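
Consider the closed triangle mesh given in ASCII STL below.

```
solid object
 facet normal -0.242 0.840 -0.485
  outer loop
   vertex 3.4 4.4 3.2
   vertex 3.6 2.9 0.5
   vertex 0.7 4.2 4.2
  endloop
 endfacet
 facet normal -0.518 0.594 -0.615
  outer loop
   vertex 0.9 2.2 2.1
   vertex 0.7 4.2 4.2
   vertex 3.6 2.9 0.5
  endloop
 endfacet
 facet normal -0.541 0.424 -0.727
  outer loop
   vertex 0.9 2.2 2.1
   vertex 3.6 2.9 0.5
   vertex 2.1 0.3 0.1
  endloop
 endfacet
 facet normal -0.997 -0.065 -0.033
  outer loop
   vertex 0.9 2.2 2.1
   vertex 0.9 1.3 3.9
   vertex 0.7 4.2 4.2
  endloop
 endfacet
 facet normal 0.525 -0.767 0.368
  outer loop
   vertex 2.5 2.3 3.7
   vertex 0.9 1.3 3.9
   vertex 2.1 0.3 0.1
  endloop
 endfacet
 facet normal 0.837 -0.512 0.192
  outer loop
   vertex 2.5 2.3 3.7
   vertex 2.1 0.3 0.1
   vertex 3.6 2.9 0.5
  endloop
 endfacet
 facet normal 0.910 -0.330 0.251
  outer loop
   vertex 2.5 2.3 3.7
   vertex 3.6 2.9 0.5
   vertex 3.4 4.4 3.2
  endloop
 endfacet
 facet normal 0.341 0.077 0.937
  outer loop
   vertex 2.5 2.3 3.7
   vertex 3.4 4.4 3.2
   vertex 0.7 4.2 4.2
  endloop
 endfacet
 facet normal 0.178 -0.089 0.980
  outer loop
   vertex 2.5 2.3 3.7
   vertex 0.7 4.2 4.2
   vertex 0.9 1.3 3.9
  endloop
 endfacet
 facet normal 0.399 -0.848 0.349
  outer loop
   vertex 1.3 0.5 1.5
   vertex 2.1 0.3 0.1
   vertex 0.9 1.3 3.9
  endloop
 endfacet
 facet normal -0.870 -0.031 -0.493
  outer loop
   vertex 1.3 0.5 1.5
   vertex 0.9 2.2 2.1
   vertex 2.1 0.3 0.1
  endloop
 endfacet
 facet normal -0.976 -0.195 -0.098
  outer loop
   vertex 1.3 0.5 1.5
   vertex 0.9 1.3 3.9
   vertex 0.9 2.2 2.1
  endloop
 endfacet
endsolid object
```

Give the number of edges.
18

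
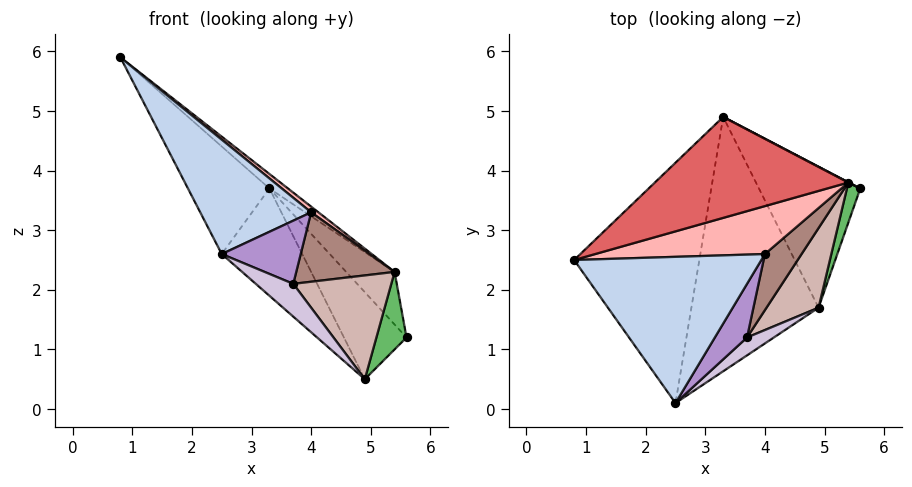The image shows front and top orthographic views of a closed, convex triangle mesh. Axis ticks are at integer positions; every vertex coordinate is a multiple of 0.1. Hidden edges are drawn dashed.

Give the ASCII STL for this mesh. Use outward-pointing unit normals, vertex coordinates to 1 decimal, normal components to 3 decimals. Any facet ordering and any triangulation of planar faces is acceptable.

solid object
 facet normal -0.767 0.262 -0.586
  outer loop
   vertex 3.3 4.9 3.7
   vertex 2.5 0.1 2.6
   vertex 0.8 2.5 5.9
  endloop
 endfacet
 facet normal 0.550 -0.514 0.658
  outer loop
   vertex 4.0 2.6 3.3
   vertex 0.8 2.5 5.9
   vertex 2.5 0.1 2.6
  endloop
 endfacet
 facet normal -0.545 0.440 -0.713
  outer loop
   vertex 4.9 1.7 0.5
   vertex 3.3 4.9 3.7
   vertex 5.6 3.7 1.2
  endloop
 endfacet
 facet normal -0.729 0.266 -0.631
  outer loop
   vertex 4.9 1.7 0.5
   vertex 2.5 0.1 2.6
   vertex 3.3 4.9 3.7
  endloop
 endfacet
 facet normal 0.901 -0.385 0.199
  outer loop
   vertex 5.4 3.8 2.3
   vertex 4.9 1.7 0.5
   vertex 5.6 3.7 1.2
  endloop
 endfacet
 facet normal 0.466 0.885 0.004
  outer loop
   vertex 5.4 3.8 2.3
   vertex 5.6 3.7 1.2
   vertex 3.3 4.9 3.7
  endloop
 endfacet
 facet normal 0.592 0.115 0.798
  outer loop
   vertex 5.4 3.8 2.3
   vertex 3.3 4.9 3.7
   vertex 0.8 2.5 5.9
  endloop
 endfacet
 facet normal 0.630 -0.092 0.771
  outer loop
   vertex 5.4 3.8 2.3
   vertex 0.8 2.5 5.9
   vertex 4.0 2.6 3.3
  endloop
 endfacet
 facet normal 0.696 -0.548 0.465
  outer loop
   vertex 3.7 1.2 2.1
   vertex 4.0 2.6 3.3
   vertex 2.5 0.1 2.6
  endloop
 endfacet
 facet normal 0.709 -0.619 0.338
  outer loop
   vertex 3.7 1.2 2.1
   vertex 2.5 0.1 2.6
   vertex 4.9 1.7 0.5
  endloop
 endfacet
 facet normal 0.745 -0.519 0.420
  outer loop
   vertex 3.7 1.2 2.1
   vertex 5.4 3.8 2.3
   vertex 4.0 2.6 3.3
  endloop
 endfacet
 facet normal 0.752 -0.523 0.401
  outer loop
   vertex 3.7 1.2 2.1
   vertex 4.9 1.7 0.5
   vertex 5.4 3.8 2.3
  endloop
 endfacet
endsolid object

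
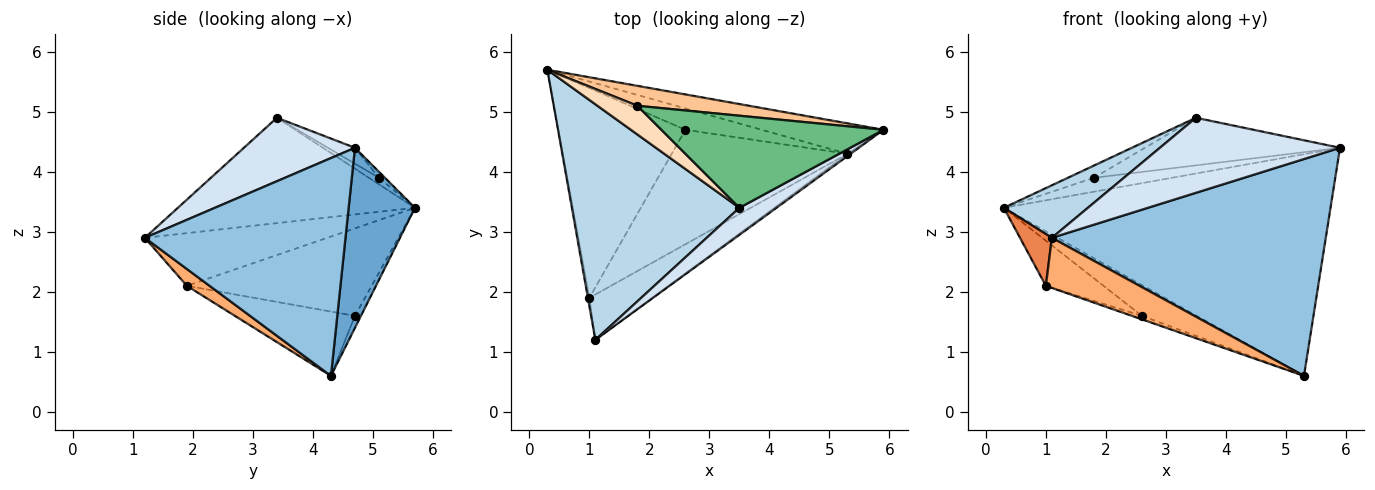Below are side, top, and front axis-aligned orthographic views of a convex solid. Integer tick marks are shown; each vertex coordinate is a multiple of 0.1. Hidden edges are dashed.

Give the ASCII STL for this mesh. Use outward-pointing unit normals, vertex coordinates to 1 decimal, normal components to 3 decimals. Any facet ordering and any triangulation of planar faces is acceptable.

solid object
 facet normal 0.197 0.971 -0.133
  outer loop
   vertex 5.3 4.3 0.6
   vertex 0.3 5.7 3.4
   vertex 5.9 4.7 4.4
  endloop
 endfacet
 facet normal 0.591 -0.807 -0.008
  outer loop
   vertex 5.3 4.3 0.6
   vertex 5.9 4.7 4.4
   vertex 1.1 1.2 2.9
  endloop
 endfacet
 facet normal -0.523 -0.185 0.832
  outer loop
   vertex 3.5 3.4 4.9
   vertex 0.3 5.7 3.4
   vertex 1.1 1.2 2.9
  endloop
 endfacet
 facet normal 0.502 -0.814 0.293
  outer loop
   vertex 3.5 3.4 4.9
   vertex 1.1 1.2 2.9
   vertex 5.9 4.7 4.4
  endloop
 endfacet
 facet normal -0.985 -0.172 -0.027
  outer loop
   vertex 1.0 1.9 2.1
   vertex 1.1 1.2 2.9
   vertex 0.3 5.7 3.4
  endloop
 endfacet
 facet normal 0.177 -0.730 -0.661
  outer loop
   vertex 1.0 1.9 2.1
   vertex 5.3 4.3 0.6
   vertex 1.1 1.2 2.9
  endloop
 endfacet
 facet normal -0.044 0.572 0.819
  outer loop
   vertex 1.8 5.1 3.9
   vertex 5.9 4.7 4.4
   vertex 0.3 5.7 3.4
  endloop
 endfacet
 facet normal -0.149 0.387 0.910
  outer loop
   vertex 1.8 5.1 3.9
   vertex 0.3 5.7 3.4
   vertex 3.5 3.4 4.9
  endloop
 endfacet
 facet normal -0.063 0.458 0.887
  outer loop
   vertex 1.8 5.1 3.9
   vertex 3.5 3.4 4.9
   vertex 5.9 4.7 4.4
  endloop
 endfacet
 facet normal -0.089 0.818 -0.569
  outer loop
   vertex 2.6 4.7 1.6
   vertex 0.3 5.7 3.4
   vertex 5.3 4.3 0.6
  endloop
 endfacet
 facet normal -0.559 0.174 -0.811
  outer loop
   vertex 2.6 4.7 1.6
   vertex 1.0 1.9 2.1
   vertex 0.3 5.7 3.4
  endloop
 endfacet
 facet normal -0.343 0.029 -0.939
  outer loop
   vertex 2.6 4.7 1.6
   vertex 5.3 4.3 0.6
   vertex 1.0 1.9 2.1
  endloop
 endfacet
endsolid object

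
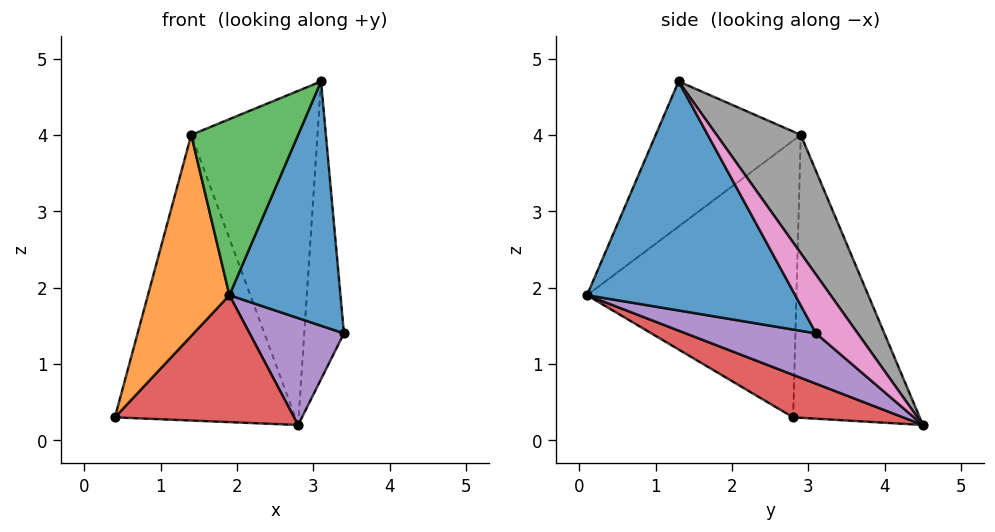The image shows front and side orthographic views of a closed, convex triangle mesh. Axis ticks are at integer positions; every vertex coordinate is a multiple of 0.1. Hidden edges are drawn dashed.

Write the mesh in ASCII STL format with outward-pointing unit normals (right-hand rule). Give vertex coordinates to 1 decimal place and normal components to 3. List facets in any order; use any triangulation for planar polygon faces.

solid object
 facet normal 0.869 -0.463 -0.174
  outer loop
   vertex 3.1 1.3 4.7
   vertex 1.9 0.1 1.9
   vertex 3.4 3.1 1.4
  endloop
 endfacet
 facet normal -0.902 -0.351 0.253
  outer loop
   vertex 1.4 2.9 4.0
   vertex 0.4 2.8 0.3
   vertex 1.9 0.1 1.9
  endloop
 endfacet
 facet normal -0.691 -0.509 0.514
  outer loop
   vertex 1.4 2.9 4.0
   vertex 1.9 0.1 1.9
   vertex 3.1 1.3 4.7
  endloop
 endfacet
 facet normal 0.241 -0.392 -0.888
  outer loop
   vertex 2.8 4.5 0.2
   vertex 1.9 0.1 1.9
   vertex 0.4 2.8 0.3
  endloop
 endfacet
 facet normal 0.548 -0.397 -0.737
  outer loop
   vertex 2.8 4.5 0.2
   vertex 3.4 3.1 1.4
   vertex 1.9 0.1 1.9
  endloop
 endfacet
 facet normal -0.569 0.811 0.132
  outer loop
   vertex 2.8 4.5 0.2
   vertex 0.4 2.8 0.3
   vertex 1.4 2.9 4.0
  endloop
 endfacet
 facet normal 0.663 0.630 0.404
  outer loop
   vertex 2.8 4.5 0.2
   vertex 3.1 1.3 4.7
   vertex 3.4 3.1 1.4
  endloop
 endfacet
 facet normal 0.485 0.728 0.485
  outer loop
   vertex 2.8 4.5 0.2
   vertex 1.4 2.9 4.0
   vertex 3.1 1.3 4.7
  endloop
 endfacet
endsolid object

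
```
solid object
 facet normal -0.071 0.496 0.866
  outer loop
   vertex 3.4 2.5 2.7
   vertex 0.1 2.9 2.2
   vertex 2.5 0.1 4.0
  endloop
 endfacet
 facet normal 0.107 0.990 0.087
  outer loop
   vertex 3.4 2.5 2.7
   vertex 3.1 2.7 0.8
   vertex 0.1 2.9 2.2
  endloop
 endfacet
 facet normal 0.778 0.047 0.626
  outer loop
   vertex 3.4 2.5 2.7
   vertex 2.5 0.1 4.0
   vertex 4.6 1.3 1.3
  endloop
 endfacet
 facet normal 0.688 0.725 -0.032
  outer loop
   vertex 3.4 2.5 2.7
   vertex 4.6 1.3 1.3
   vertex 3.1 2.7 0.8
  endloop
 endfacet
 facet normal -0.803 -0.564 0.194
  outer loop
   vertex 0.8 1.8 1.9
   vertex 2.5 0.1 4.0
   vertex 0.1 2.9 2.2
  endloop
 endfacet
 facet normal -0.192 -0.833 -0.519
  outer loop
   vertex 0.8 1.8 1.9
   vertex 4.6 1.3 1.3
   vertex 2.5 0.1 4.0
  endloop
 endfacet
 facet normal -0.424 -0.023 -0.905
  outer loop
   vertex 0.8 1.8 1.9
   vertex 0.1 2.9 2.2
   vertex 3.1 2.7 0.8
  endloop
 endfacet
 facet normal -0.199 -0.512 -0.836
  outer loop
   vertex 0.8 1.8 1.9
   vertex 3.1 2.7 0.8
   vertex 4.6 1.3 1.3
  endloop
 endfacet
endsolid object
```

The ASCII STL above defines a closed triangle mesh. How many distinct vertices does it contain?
6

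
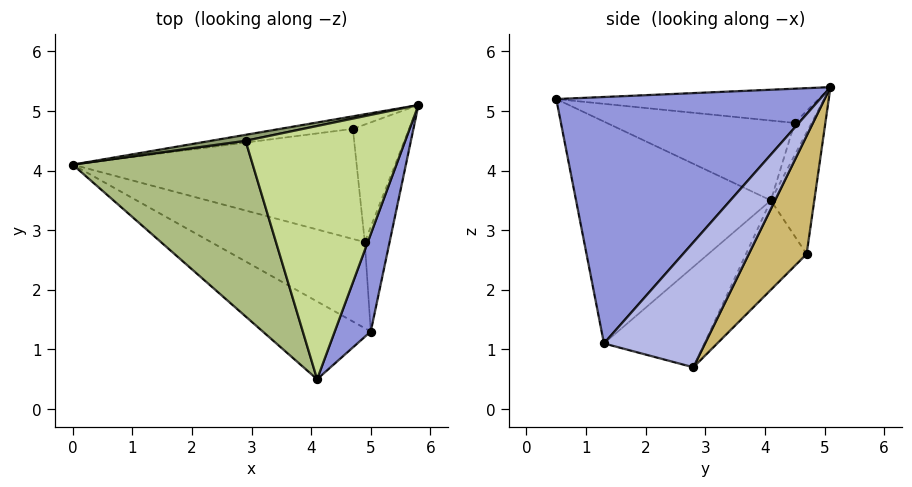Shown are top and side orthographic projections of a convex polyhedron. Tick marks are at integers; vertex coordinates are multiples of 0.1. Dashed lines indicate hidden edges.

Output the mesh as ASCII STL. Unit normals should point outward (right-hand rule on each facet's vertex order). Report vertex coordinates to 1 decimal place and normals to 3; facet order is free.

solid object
 facet normal -0.567 -0.776 -0.276
  outer loop
   vertex 5.0 1.3 1.1
   vertex 4.1 0.5 5.2
   vertex 0.0 4.1 3.5
  endloop
 endfacet
 facet normal -0.530 -0.251 -0.810
  outer loop
   vertex 5.0 1.3 1.1
   vertex 0.0 4.1 3.5
   vertex 4.9 2.8 0.7
  endloop
 endfacet
 facet normal 0.927 -0.349 0.136
  outer loop
   vertex 5.0 1.3 1.1
   vertex 5.8 5.1 5.4
   vertex 4.1 0.5 5.2
  endloop
 endfacet
 facet normal 0.981 0.014 -0.194
  outer loop
   vertex 5.0 1.3 1.1
   vertex 4.9 2.8 0.7
   vertex 5.8 5.1 5.4
  endloop
 endfacet
 facet normal -0.248 0.932 0.266
  outer loop
   vertex 2.9 4.5 4.8
   vertex 5.8 5.1 5.4
   vertex 0.0 4.1 3.5
  endloop
 endfacet
 facet normal -0.405 -0.030 0.914
  outer loop
   vertex 2.9 4.5 4.8
   vertex 0.0 4.1 3.5
   vertex 4.1 0.5 5.2
  endloop
 endfacet
 facet normal -0.209 0.035 0.977
  outer loop
   vertex 2.9 4.5 4.8
   vertex 4.1 0.5 5.2
   vertex 5.8 5.1 5.4
  endloop
 endfacet
 facet normal -0.142 0.986 -0.085
  outer loop
   vertex 4.7 4.7 2.6
   vertex 0.0 4.1 3.5
   vertex 5.8 5.1 5.4
  endloop
 endfacet
 facet normal -0.221 0.678 -0.701
  outer loop
   vertex 4.7 4.7 2.6
   vertex 4.9 2.8 0.7
   vertex 0.0 4.1 3.5
  endloop
 endfacet
 facet normal 0.800 0.465 -0.380
  outer loop
   vertex 4.7 4.7 2.6
   vertex 5.8 5.1 5.4
   vertex 4.9 2.8 0.7
  endloop
 endfacet
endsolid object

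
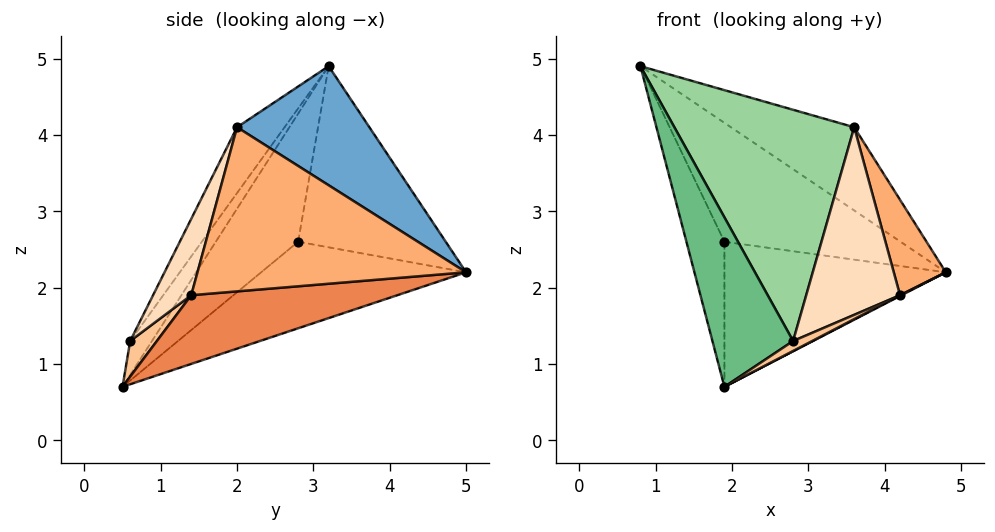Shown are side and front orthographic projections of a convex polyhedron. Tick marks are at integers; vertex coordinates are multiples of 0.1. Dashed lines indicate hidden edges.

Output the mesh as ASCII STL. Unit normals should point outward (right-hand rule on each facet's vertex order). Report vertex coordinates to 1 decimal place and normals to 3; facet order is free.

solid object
 facet normal 0.399 0.372 0.838
  outer loop
   vertex 3.6 2.0 4.1
   vertex 4.8 5.0 2.2
   vertex 0.8 3.2 4.9
  endloop
 endfacet
 facet normal -0.588 0.701 -0.403
  outer loop
   vertex 1.9 2.8 2.6
   vertex 0.8 3.2 4.9
   vertex 4.8 5.0 2.2
  endloop
 endfacet
 facet normal -0.810 0.374 -0.452
  outer loop
   vertex 1.9 2.8 2.6
   vertex 1.9 0.5 0.7
   vertex 0.8 3.2 4.9
  endloop
 endfacet
 facet normal -0.508 0.549 -0.664
  outer loop
   vertex 1.9 2.8 2.6
   vertex 4.8 5.0 2.2
   vertex 1.9 0.5 0.7
  endloop
 endfacet
 facet normal 0.464 -0.003 -0.886
  outer loop
   vertex 4.2 1.4 1.9
   vertex 1.9 0.5 0.7
   vertex 4.8 5.0 2.2
  endloop
 endfacet
 facet normal 0.935 -0.181 0.304
  outer loop
   vertex 4.2 1.4 1.9
   vertex 4.8 5.0 2.2
   vertex 3.6 2.0 4.1
  endloop
 endfacet
 facet normal 0.541 -0.386 -0.747
  outer loop
   vertex 2.8 0.6 1.3
   vertex 1.9 0.5 0.7
   vertex 4.2 1.4 1.9
  endloop
 endfacet
 facet normal 0.355 -0.873 0.335
  outer loop
   vertex 2.8 0.6 1.3
   vertex 4.2 1.4 1.9
   vertex 3.6 2.0 4.1
  endloop
 endfacet
 facet normal -0.228 -0.845 0.483
  outer loop
   vertex 2.8 0.6 1.3
   vertex 0.8 3.2 4.9
   vertex 1.9 0.5 0.7
  endloop
 endfacet
 facet normal -0.223 -0.845 0.486
  outer loop
   vertex 2.8 0.6 1.3
   vertex 3.6 2.0 4.1
   vertex 0.8 3.2 4.9
  endloop
 endfacet
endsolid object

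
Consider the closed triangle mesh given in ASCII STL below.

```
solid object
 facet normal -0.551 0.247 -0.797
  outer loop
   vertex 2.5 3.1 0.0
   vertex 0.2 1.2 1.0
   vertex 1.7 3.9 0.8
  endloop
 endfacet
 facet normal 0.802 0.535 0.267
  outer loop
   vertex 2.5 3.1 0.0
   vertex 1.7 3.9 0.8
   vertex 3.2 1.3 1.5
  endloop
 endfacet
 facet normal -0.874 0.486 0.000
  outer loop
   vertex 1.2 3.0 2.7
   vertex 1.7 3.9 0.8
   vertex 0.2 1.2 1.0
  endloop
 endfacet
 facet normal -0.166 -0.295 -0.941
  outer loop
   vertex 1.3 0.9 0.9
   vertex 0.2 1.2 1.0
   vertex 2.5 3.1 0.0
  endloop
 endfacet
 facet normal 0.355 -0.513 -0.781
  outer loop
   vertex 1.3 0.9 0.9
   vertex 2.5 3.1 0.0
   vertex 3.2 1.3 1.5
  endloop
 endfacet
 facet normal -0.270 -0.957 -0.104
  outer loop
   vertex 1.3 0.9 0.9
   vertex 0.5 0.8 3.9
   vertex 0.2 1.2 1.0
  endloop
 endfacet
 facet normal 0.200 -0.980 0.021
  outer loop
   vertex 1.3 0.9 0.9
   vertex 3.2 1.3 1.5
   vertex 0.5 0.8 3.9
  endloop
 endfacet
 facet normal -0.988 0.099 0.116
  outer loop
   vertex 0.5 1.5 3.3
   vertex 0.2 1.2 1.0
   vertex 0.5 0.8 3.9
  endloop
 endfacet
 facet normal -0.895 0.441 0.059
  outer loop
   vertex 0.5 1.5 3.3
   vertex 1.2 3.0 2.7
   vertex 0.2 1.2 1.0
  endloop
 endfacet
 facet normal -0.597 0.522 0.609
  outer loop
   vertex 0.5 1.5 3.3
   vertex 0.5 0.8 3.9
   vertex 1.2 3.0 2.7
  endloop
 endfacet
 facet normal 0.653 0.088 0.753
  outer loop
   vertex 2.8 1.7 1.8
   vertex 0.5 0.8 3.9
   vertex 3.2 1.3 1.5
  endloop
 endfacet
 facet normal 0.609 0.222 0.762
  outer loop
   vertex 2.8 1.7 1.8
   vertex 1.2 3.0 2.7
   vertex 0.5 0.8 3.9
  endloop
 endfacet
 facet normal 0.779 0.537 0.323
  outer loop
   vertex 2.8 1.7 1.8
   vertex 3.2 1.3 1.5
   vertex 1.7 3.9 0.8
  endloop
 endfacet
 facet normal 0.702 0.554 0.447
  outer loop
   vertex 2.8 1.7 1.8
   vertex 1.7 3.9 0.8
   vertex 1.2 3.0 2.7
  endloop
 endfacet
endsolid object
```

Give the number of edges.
21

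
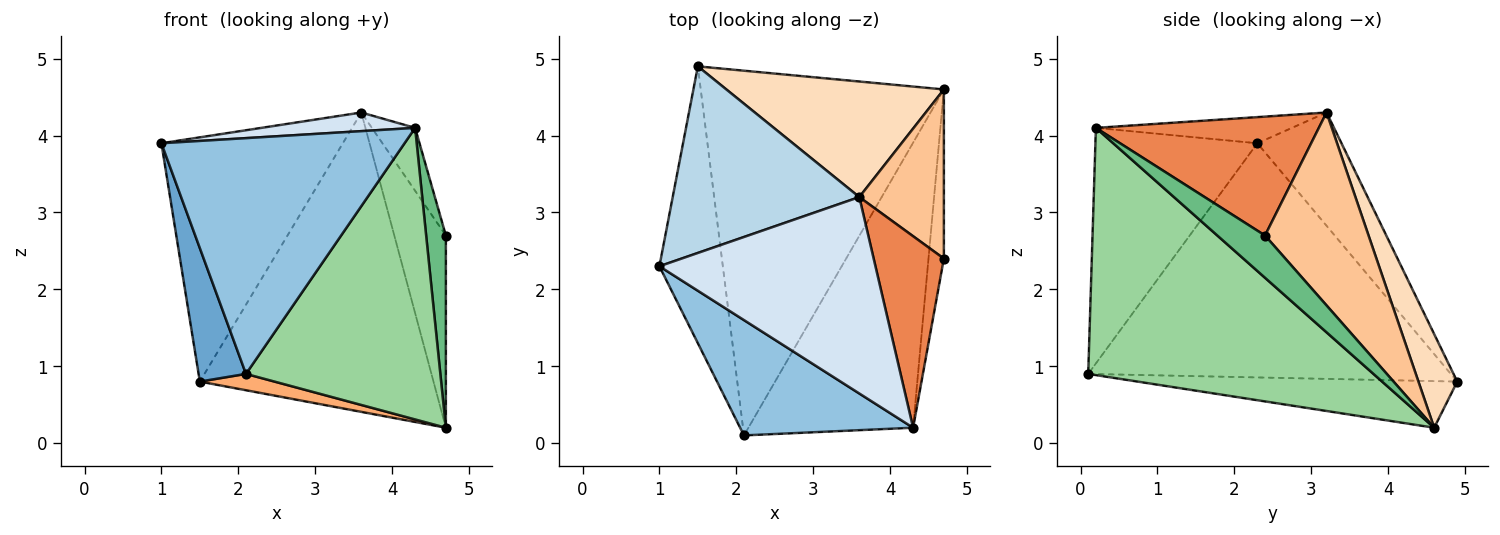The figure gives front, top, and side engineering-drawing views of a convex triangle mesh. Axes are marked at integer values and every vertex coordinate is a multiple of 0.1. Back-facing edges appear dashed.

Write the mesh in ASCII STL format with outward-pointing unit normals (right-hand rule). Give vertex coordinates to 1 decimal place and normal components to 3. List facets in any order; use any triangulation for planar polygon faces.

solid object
 facet normal -0.958 -0.125 -0.259
  outer loop
   vertex 2.1 0.1 0.9
   vertex 1.0 2.3 3.9
   vertex 1.5 4.9 0.8
  endloop
 endfacet
 facet normal -0.513 -0.771 0.377
  outer loop
   vertex 4.3 0.2 4.1
   vertex 1.0 2.3 3.9
   vertex 2.1 0.1 0.9
  endloop
 endfacet
 facet normal -0.346 0.746 0.570
  outer loop
   vertex 3.6 3.2 4.3
   vertex 1.5 4.9 0.8
   vertex 1.0 2.3 3.9
  endloop
 endfacet
 facet normal -0.120 -0.094 0.988
  outer loop
   vertex 3.6 3.2 4.3
   vertex 1.0 2.3 3.9
   vertex 4.3 0.2 4.1
  endloop
 endfacet
 facet normal 0.849 0.165 0.502
  outer loop
   vertex 3.6 3.2 4.3
   vertex 4.3 0.2 4.1
   vertex 4.7 2.4 2.7
  endloop
 endfacet
 facet normal -0.188 -0.044 -0.981
  outer loop
   vertex 4.7 4.6 0.2
   vertex 2.1 0.1 0.9
   vertex 1.5 4.9 0.8
  endloop
 endfacet
 facet normal 0.833 0.415 0.365
  outer loop
   vertex 4.7 4.6 0.2
   vertex 3.6 3.2 4.3
   vertex 4.7 2.4 2.7
  endloop
 endfacet
 facet normal 0.153 0.922 0.356
  outer loop
   vertex 4.7 4.6 0.2
   vertex 1.5 4.9 0.8
   vertex 3.6 3.2 4.3
  endloop
 endfacet
 facet normal 0.876 -0.362 -0.319
  outer loop
   vertex 4.7 4.6 0.2
   vertex 4.7 2.4 2.7
   vertex 4.3 0.2 4.1
  endloop
 endfacet
 facet normal 0.724 -0.493 -0.482
  outer loop
   vertex 4.7 4.6 0.2
   vertex 4.3 0.2 4.1
   vertex 2.1 0.1 0.9
  endloop
 endfacet
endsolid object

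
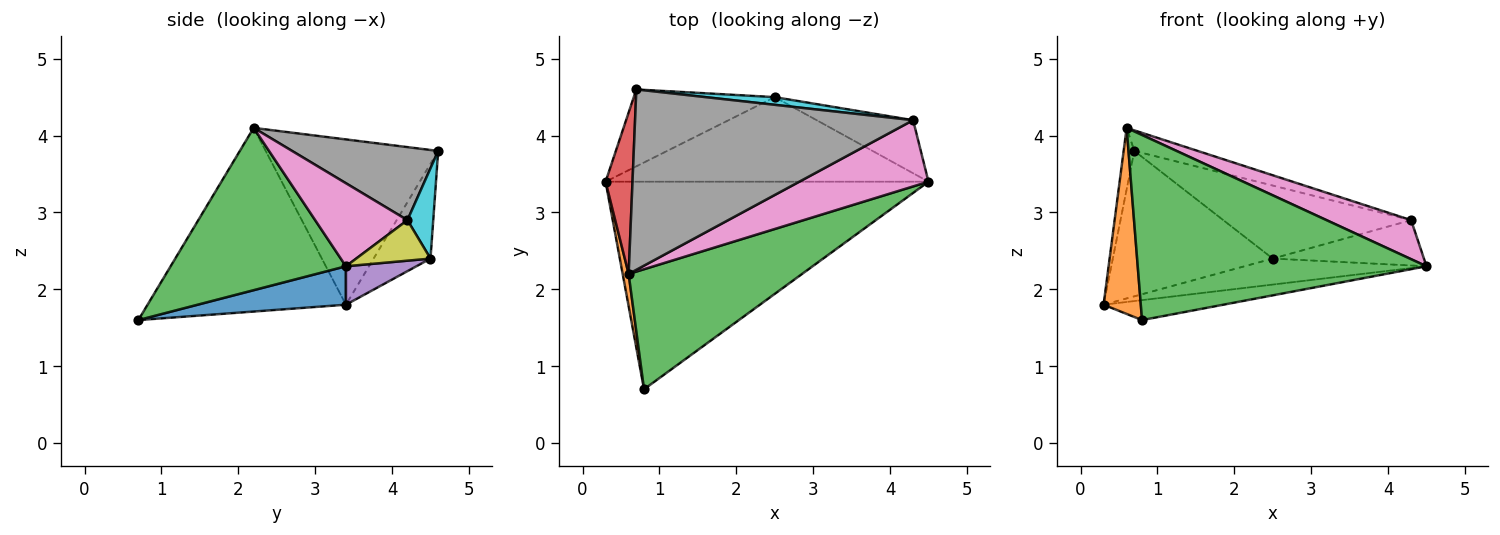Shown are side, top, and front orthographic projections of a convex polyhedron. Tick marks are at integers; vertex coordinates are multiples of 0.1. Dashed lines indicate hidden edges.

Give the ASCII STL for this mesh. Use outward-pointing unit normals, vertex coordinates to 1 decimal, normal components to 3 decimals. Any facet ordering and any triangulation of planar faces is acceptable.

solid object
 facet normal 0.118 0.095 -0.988
  outer loop
   vertex 0.8 0.7 1.6
   vertex 0.3 3.4 1.8
   vertex 4.5 3.4 2.3
  endloop
 endfacet
 facet normal -0.982 -0.184 0.032
  outer loop
   vertex 0.6 2.2 4.1
   vertex 0.3 3.4 1.8
   vertex 0.8 0.7 1.6
  endloop
 endfacet
 facet normal 0.454 -0.748 0.485
  outer loop
   vertex 0.6 2.2 4.1
   vertex 0.8 0.7 1.6
   vertex 4.5 3.4 2.3
  endloop
 endfacet
 facet normal -0.985 0.061 0.160
  outer loop
   vertex 0.7 4.6 3.8
   vertex 0.3 3.4 1.8
   vertex 0.6 2.2 4.1
  endloop
 endfacet
 facet normal 0.113 0.292 -0.950
  outer loop
   vertex 2.5 4.5 2.4
   vertex 4.5 3.4 2.3
   vertex 0.3 3.4 1.8
  endloop
 endfacet
 facet normal -0.300 0.843 -0.446
  outer loop
   vertex 2.5 4.5 2.4
   vertex 0.3 3.4 1.8
   vertex 0.7 4.6 3.8
  endloop
 endfacet
 facet normal 0.484 -0.444 0.754
  outer loop
   vertex 4.3 4.2 2.9
   vertex 0.6 2.2 4.1
   vertex 4.5 3.4 2.3
  endloop
 endfacet
 facet normal 0.253 0.110 0.961
  outer loop
   vertex 4.3 4.2 2.9
   vertex 0.7 4.6 3.8
   vertex 0.6 2.2 4.1
  endloop
 endfacet
 facet normal 0.304 0.619 -0.724
  outer loop
   vertex 4.3 4.2 2.9
   vertex 4.5 3.4 2.3
   vertex 2.5 4.5 2.4
  endloop
 endfacet
 facet normal 0.135 0.985 0.104
  outer loop
   vertex 4.3 4.2 2.9
   vertex 2.5 4.5 2.4
   vertex 0.7 4.6 3.8
  endloop
 endfacet
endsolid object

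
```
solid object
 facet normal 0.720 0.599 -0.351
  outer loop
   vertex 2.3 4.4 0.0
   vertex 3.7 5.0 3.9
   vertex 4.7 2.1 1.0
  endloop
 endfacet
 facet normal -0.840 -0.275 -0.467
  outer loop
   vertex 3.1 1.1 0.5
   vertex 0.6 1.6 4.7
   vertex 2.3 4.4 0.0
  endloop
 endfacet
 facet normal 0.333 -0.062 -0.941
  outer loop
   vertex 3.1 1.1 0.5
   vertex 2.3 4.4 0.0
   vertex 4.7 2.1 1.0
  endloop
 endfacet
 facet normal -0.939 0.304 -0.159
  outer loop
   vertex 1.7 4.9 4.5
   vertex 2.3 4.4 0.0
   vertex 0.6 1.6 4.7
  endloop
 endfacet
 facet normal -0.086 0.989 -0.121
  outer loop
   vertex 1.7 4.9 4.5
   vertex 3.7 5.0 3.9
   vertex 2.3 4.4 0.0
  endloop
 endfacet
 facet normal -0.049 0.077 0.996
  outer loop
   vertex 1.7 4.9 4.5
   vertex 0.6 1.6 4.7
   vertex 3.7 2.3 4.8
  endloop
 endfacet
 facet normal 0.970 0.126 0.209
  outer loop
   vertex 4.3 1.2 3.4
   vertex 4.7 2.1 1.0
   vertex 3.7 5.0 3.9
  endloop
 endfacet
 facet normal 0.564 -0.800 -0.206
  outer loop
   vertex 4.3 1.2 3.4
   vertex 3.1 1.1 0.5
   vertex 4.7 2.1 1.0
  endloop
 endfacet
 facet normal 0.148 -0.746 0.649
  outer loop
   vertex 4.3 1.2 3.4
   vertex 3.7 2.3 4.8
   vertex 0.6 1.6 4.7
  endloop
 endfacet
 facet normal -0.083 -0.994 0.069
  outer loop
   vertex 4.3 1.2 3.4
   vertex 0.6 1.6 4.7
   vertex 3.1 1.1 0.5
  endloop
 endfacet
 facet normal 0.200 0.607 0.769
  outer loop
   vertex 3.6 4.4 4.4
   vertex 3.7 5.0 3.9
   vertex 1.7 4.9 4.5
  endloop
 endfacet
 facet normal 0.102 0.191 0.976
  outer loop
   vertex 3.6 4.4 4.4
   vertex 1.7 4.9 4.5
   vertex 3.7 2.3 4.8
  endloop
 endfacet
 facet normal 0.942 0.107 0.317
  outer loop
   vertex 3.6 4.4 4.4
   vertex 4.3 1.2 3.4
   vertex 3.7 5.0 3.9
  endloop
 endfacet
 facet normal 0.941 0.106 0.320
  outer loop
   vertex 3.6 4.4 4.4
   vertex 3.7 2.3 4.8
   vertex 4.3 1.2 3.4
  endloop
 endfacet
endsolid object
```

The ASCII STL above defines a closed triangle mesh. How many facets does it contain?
14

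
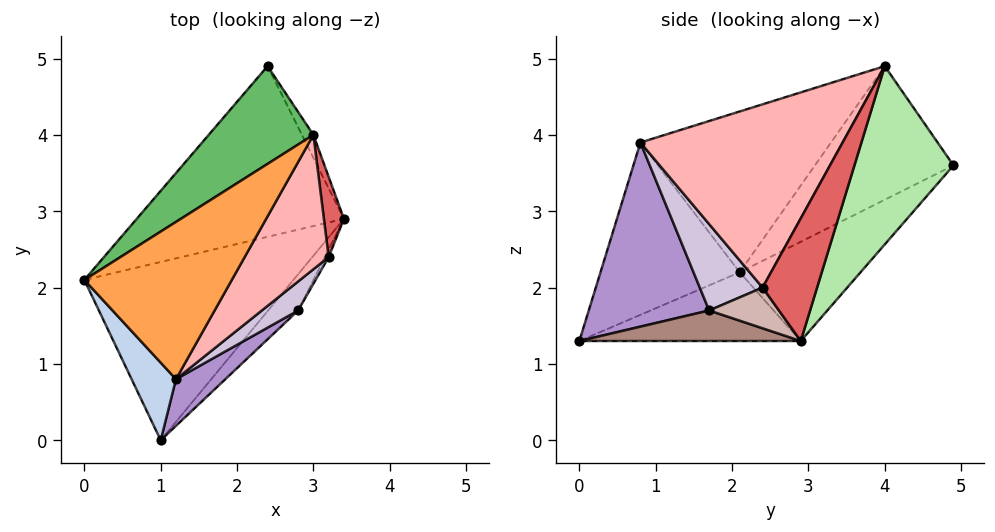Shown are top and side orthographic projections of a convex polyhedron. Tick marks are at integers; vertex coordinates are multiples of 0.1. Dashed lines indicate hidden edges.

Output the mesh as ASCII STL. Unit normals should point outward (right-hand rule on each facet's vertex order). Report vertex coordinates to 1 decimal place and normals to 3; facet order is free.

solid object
 facet normal -0.302 0.250 -0.920
  outer loop
   vertex 1.0 0.0 1.3
   vertex 0.0 2.1 2.2
   vertex 3.4 2.9 1.3
  endloop
 endfacet
 facet normal -0.842 -0.494 0.217
  outer loop
   vertex 1.2 0.8 3.9
   vertex 0.0 2.1 2.2
   vertex 1.0 0.0 1.3
  endloop
 endfacet
 facet normal -0.722 0.199 0.662
  outer loop
   vertex 1.2 0.8 3.9
   vertex 3.0 4.0 4.9
   vertex 0.0 2.1 2.2
  endloop
 endfacet
 facet normal -0.334 0.635 -0.697
  outer loop
   vertex 2.4 4.9 3.6
   vertex 3.4 2.9 1.3
   vertex 0.0 2.1 2.2
  endloop
 endfacet
 facet normal -0.739 0.344 0.579
  outer loop
   vertex 2.4 4.9 3.6
   vertex 0.0 2.1 2.2
   vertex 3.0 4.0 4.9
  endloop
 endfacet
 facet normal 0.866 0.497 -0.056
  outer loop
   vertex 2.4 4.9 3.6
   vertex 3.0 4.0 4.9
   vertex 3.4 2.9 1.3
  endloop
 endfacet
 facet normal 0.973 -0.167 0.159
  outer loop
   vertex 3.2 2.4 2.0
   vertex 3.4 2.9 1.3
   vertex 3.0 4.0 4.9
  endloop
 endfacet
 facet normal 0.765 -0.540 0.351
  outer loop
   vertex 3.2 2.4 2.0
   vertex 3.0 4.0 4.9
   vertex 1.2 0.8 3.9
  endloop
 endfacet
 facet normal 0.655 -0.735 0.176
  outer loop
   vertex 2.8 1.7 1.7
   vertex 1.2 0.8 3.9
   vertex 1.0 0.0 1.3
  endloop
 endfacet
 facet normal 0.758 -0.569 0.318
  outer loop
   vertex 2.8 1.7 1.7
   vertex 3.2 2.4 2.0
   vertex 1.2 0.8 3.9
  endloop
 endfacet
 facet normal 0.614 -0.508 -0.604
  outer loop
   vertex 2.8 1.7 1.7
   vertex 1.0 0.0 1.3
   vertex 3.4 2.9 1.3
  endloop
 endfacet
 facet normal 0.880 -0.468 -0.083
  outer loop
   vertex 2.8 1.7 1.7
   vertex 3.4 2.9 1.3
   vertex 3.2 2.4 2.0
  endloop
 endfacet
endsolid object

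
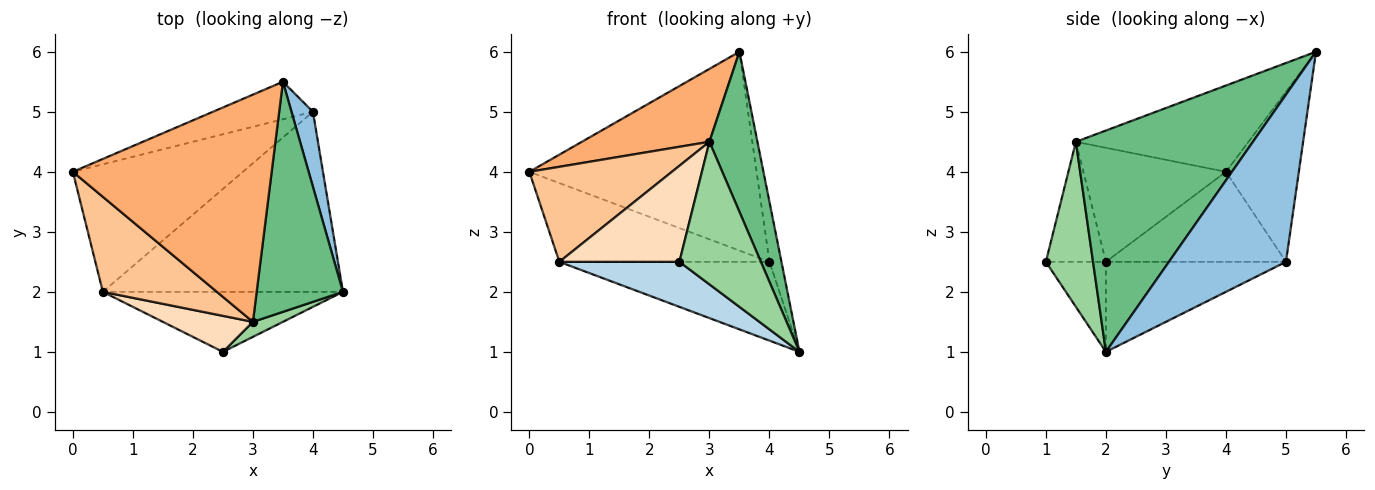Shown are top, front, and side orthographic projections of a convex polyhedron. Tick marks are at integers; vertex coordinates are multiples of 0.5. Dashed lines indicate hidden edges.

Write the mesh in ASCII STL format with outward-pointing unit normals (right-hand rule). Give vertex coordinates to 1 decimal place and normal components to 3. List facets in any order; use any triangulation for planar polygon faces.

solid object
 facet normal -0.301 0.937 -0.177
  outer loop
   vertex 4.0 5.0 2.5
   vertex 0.0 4.0 4.0
   vertex 3.5 5.5 6.0
  endloop
 endfacet
 facet normal 0.987 0.101 0.127
  outer loop
   vertex 4.0 5.0 2.5
   vertex 3.5 5.5 6.0
   vertex 4.5 2.0 1.0
  endloop
 endfacet
 facet normal -0.287 -0.575 -0.766
  outer loop
   vertex 0.5 2.0 2.5
   vertex 4.5 2.0 1.0
   vertex 2.5 1.0 2.5
  endloop
 endfacet
 facet normal -0.411 0.479 -0.776
  outer loop
   vertex 0.5 2.0 2.5
   vertex 0.0 4.0 4.0
   vertex 4.0 5.0 2.5
  endloop
 endfacet
 facet normal -0.325 0.379 -0.866
  outer loop
   vertex 0.5 2.0 2.5
   vertex 4.0 5.0 2.5
   vertex 4.5 2.0 1.0
  endloop
 endfacet
 facet normal -0.382 -0.282 0.880
  outer loop
   vertex 3.0 1.5 4.5
   vertex 3.5 5.5 6.0
   vertex 0.0 4.0 4.0
  endloop
 endfacet
 facet normal -0.577 -0.577 0.577
  outer loop
   vertex 3.0 1.5 4.5
   vertex 0.0 4.0 4.0
   vertex 0.5 2.0 2.5
  endloop
 endfacet
 facet normal -0.424 -0.848 0.318
  outer loop
   vertex 3.0 1.5 4.5
   vertex 0.5 2.0 2.5
   vertex 2.5 1.0 2.5
  endloop
 endfacet
 facet normal 0.903 -0.245 0.352
  outer loop
   vertex 3.0 1.5 4.5
   vertex 4.5 2.0 1.0
   vertex 3.5 5.5 6.0
  endloop
 endfacet
 facet normal 0.499 -0.862 0.091
  outer loop
   vertex 3.0 1.5 4.5
   vertex 2.5 1.0 2.5
   vertex 4.5 2.0 1.0
  endloop
 endfacet
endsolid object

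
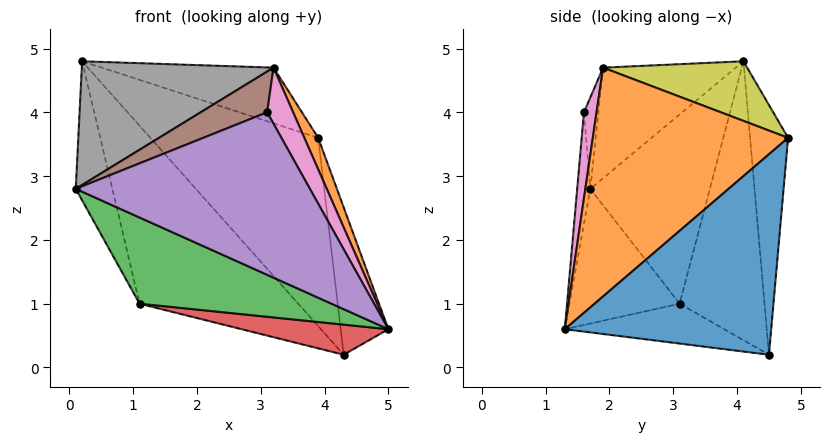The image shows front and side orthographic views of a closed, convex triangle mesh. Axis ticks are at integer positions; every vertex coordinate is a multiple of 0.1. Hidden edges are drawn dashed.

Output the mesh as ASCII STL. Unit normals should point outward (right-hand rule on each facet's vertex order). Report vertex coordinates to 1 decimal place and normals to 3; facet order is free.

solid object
 facet normal 0.970 0.224 0.094
  outer loop
   vertex 4.3 4.5 0.2
   vertex 3.9 4.8 3.6
   vertex 5.0 1.3 0.6
  endloop
 endfacet
 facet normal 0.910 -0.065 0.409
  outer loop
   vertex 3.2 1.9 4.7
   vertex 5.0 1.3 0.6
   vertex 3.9 4.8 3.6
  endloop
 endfacet
 facet normal -0.361 -0.628 -0.689
  outer loop
   vertex 1.1 3.1 1.0
   vertex 5.0 1.3 0.6
   vertex 0.1 1.7 2.8
  endloop
 endfacet
 facet normal -0.173 -0.159 -0.972
  outer loop
   vertex 1.1 3.1 1.0
   vertex 4.3 4.5 0.2
   vertex 5.0 1.3 0.6
  endloop
 endfacet
 facet normal -0.056 -0.997 0.057
  outer loop
   vertex 3.1 1.6 4.0
   vertex 0.1 1.7 2.8
   vertex 5.0 1.3 0.6
  endloop
 endfacet
 facet normal -0.194 -0.891 0.410
  outer loop
   vertex 3.1 1.6 4.0
   vertex 3.2 1.9 4.7
   vertex 0.1 1.7 2.8
  endloop
 endfacet
 facet normal 0.415 -0.856 0.308
  outer loop
   vertex 3.1 1.6 4.0
   vertex 5.0 1.3 0.6
   vertex 3.2 1.9 4.7
  endloop
 endfacet
 facet normal -0.399 -0.577 0.712
  outer loop
   vertex 0.2 4.1 4.8
   vertex 0.1 1.7 2.8
   vertex 3.2 1.9 4.7
  endloop
 endfacet
 facet normal 0.245 0.292 0.925
  outer loop
   vertex 0.2 4.1 4.8
   vertex 3.2 1.9 4.7
   vertex 3.9 4.8 3.6
  endloop
 endfacet
 facet normal -0.915 0.280 -0.290
  outer loop
   vertex 0.2 4.1 4.8
   vertex 1.1 3.1 1.0
   vertex 0.1 1.7 2.8
  endloop
 endfacet
 facet normal -0.219 0.969 -0.111
  outer loop
   vertex 0.2 4.1 4.8
   vertex 3.9 4.8 3.6
   vertex 4.3 4.5 0.2
  endloop
 endfacet
 facet normal -0.446 0.834 -0.325
  outer loop
   vertex 0.2 4.1 4.8
   vertex 4.3 4.5 0.2
   vertex 1.1 3.1 1.0
  endloop
 endfacet
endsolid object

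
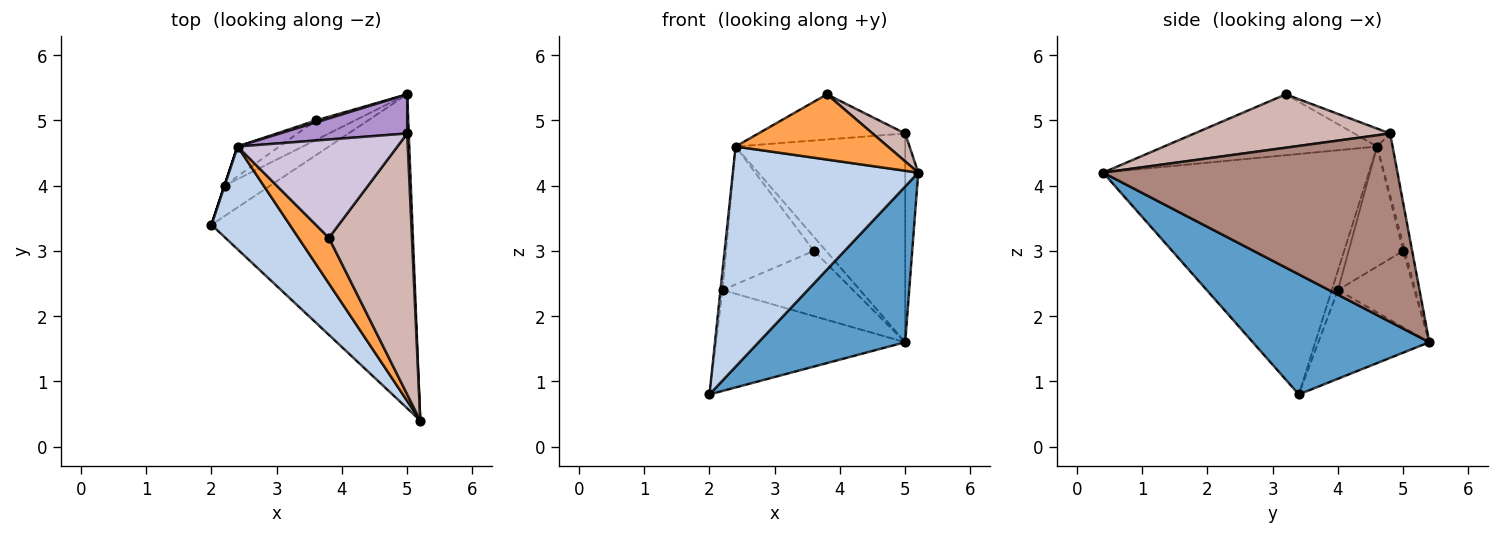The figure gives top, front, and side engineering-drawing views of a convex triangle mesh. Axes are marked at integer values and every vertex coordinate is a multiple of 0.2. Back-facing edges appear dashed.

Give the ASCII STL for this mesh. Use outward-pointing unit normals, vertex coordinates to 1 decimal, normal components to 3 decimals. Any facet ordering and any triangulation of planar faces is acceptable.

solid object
 facet normal 0.472 -0.392 -0.790
  outer loop
   vertex 5.0 5.4 1.6
   vertex 5.2 0.4 4.2
   vertex 2.0 3.4 0.8
  endloop
 endfacet
 facet normal -0.792 -0.553 0.258
  outer loop
   vertex 2.4 4.6 4.6
   vertex 2.0 3.4 0.8
   vertex 5.2 0.4 4.2
  endloop
 endfacet
 facet normal -0.754 -0.538 0.377
  outer loop
   vertex 2.4 4.6 4.6
   vertex 5.2 0.4 4.2
   vertex 3.8 3.2 5.4
  endloop
 endfacet
 facet normal -0.140 0.980 0.140
  outer loop
   vertex 2.4 4.6 4.6
   vertex 5.0 5.4 1.6
   vertex 3.6 5.0 3.0
  endloop
 endfacet
 facet normal -0.489 0.835 -0.252
  outer loop
   vertex 2.2 4.0 2.4
   vertex 5.0 5.4 1.6
   vertex 2.0 3.4 0.8
  endloop
 endfacet
 facet normal -0.489 0.835 -0.251
  outer loop
   vertex 2.2 4.0 2.4
   vertex 3.6 5.0 3.0
   vertex 5.0 5.4 1.6
  endloop
 endfacet
 facet normal -0.949 0.316 0.000
  outer loop
   vertex 2.2 4.0 2.4
   vertex 2.0 3.4 0.8
   vertex 2.4 4.6 4.6
  endloop
 endfacet
 facet normal -0.519 0.835 -0.181
  outer loop
   vertex 2.2 4.0 2.4
   vertex 2.4 4.6 4.6
   vertex 3.6 5.0 3.0
  endloop
 endfacet
 facet normal -0.089 0.979 0.184
  outer loop
   vertex 5.0 4.8 4.8
   vertex 5.0 5.4 1.6
   vertex 2.4 4.6 4.6
  endloop
 endfacet
 facet normal -0.101 0.415 0.904
  outer loop
   vertex 5.0 4.8 4.8
   vertex 2.4 4.6 4.6
   vertex 3.8 3.2 5.4
  endloop
 endfacet
 facet normal 0.999 0.044 0.008
  outer loop
   vertex 5.0 4.8 4.8
   vertex 5.2 0.4 4.2
   vertex 5.0 5.4 1.6
  endloop
 endfacet
 facet normal 0.539 -0.090 0.838
  outer loop
   vertex 5.0 4.8 4.8
   vertex 3.8 3.2 5.4
   vertex 5.2 0.4 4.2
  endloop
 endfacet
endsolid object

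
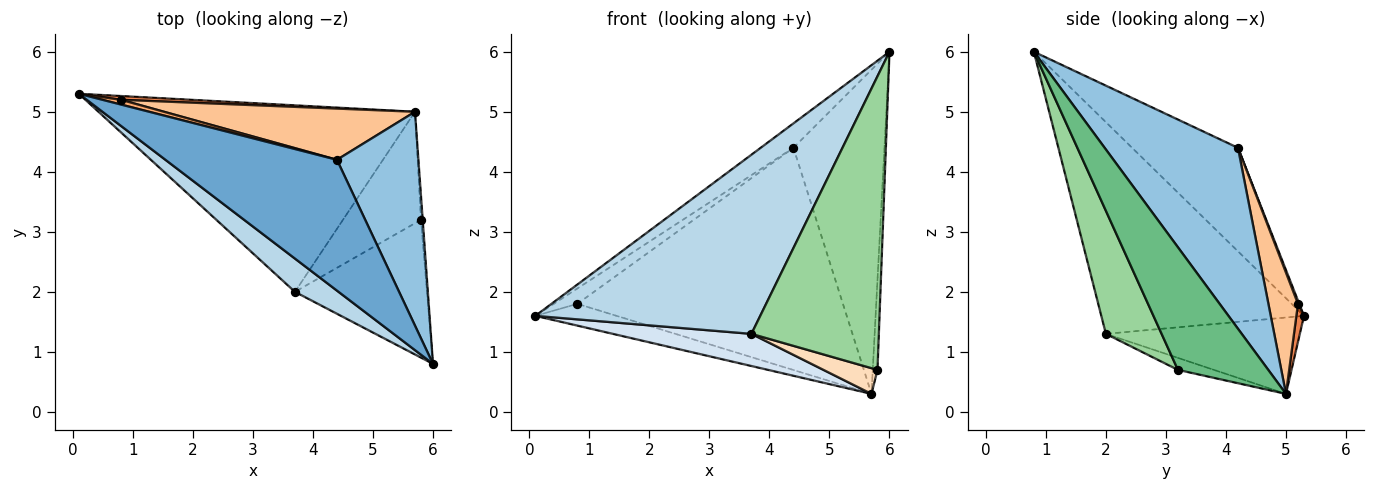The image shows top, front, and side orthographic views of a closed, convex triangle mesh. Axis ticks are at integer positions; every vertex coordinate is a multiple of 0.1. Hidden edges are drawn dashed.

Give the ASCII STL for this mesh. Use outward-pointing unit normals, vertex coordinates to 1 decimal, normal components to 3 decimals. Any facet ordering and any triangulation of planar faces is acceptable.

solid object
 facet normal -0.510 0.158 0.845
  outer loop
   vertex 4.4 4.2 4.4
   vertex 0.1 5.3 1.6
   vertex 6.0 0.8 6.0
  endloop
 endfacet
 facet normal 0.774 0.528 0.349
  outer loop
   vertex 4.4 4.2 4.4
   vertex 6.0 0.8 6.0
   vertex 5.7 5.0 0.3
  endloop
 endfacet
 facet normal -0.663 -0.736 0.137
  outer loop
   vertex 3.7 2.0 1.3
   vertex 6.0 0.8 6.0
   vertex 0.1 5.3 1.6
  endloop
 endfacet
 facet normal -0.231 -0.165 -0.959
  outer loop
   vertex 3.7 2.0 1.3
   vertex 0.1 5.3 1.6
   vertex 5.7 5.0 0.3
  endloop
 endfacet
 facet normal 0.092 0.981 0.169
  outer loop
   vertex 0.8 5.2 1.8
   vertex 5.7 5.0 0.3
   vertex 0.1 5.3 1.6
  endloop
 endfacet
 facet normal 0.052 0.954 0.295
  outer loop
   vertex 0.8 5.2 1.8
   vertex 0.1 5.3 1.6
   vertex 4.4 4.2 4.4
  endloop
 endfacet
 facet normal 0.108 0.969 0.223
  outer loop
   vertex 0.8 5.2 1.8
   vertex 4.4 4.2 4.4
   vertex 5.7 5.0 0.3
  endloop
 endfacet
 facet normal -0.148 -0.222 -0.964
  outer loop
   vertex 5.8 3.2 0.7
   vertex 3.7 2.0 1.3
   vertex 5.7 5.0 0.3
  endloop
 endfacet
 facet normal 0.999 0.052 -0.014
  outer loop
   vertex 5.8 3.2 0.7
   vertex 5.7 5.0 0.3
   vertex 6.0 0.8 6.0
  endloop
 endfacet
 facet normal 0.368 -0.842 -0.395
  outer loop
   vertex 5.8 3.2 0.7
   vertex 6.0 0.8 6.0
   vertex 3.7 2.0 1.3
  endloop
 endfacet
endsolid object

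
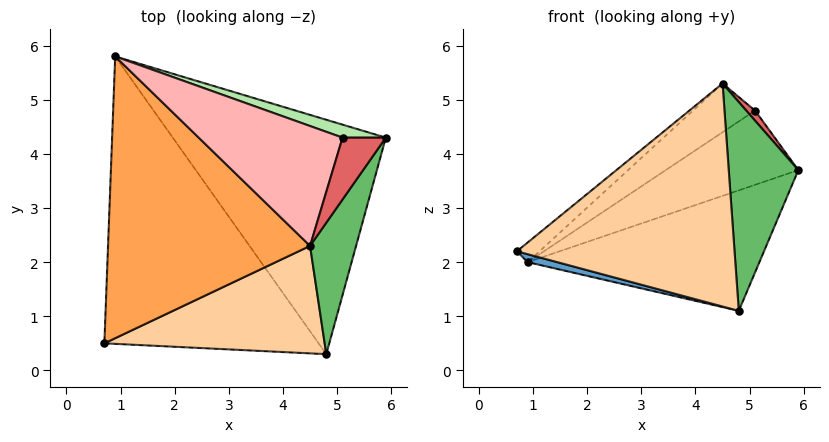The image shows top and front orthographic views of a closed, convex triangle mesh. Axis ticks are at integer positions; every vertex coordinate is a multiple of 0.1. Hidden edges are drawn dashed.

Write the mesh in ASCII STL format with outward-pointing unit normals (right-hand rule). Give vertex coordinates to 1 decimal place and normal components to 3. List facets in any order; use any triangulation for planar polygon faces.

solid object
 facet normal -0.260 -0.027 -0.965
  outer loop
   vertex 4.8 0.3 1.1
   vertex 0.7 0.5 2.2
   vertex 0.9 5.8 2.0
  endloop
 endfacet
 facet normal 0.402 0.419 -0.814
  outer loop
   vertex 4.8 0.3 1.1
   vertex 0.9 5.8 2.0
   vertex 5.9 4.3 3.7
  endloop
 endfacet
 facet normal -0.646 0.053 0.761
  outer loop
   vertex 4.5 2.3 5.3
   vertex 0.9 5.8 2.0
   vertex 0.7 0.5 2.2
  endloop
 endfacet
 facet normal 0.072 -0.898 0.433
  outer loop
   vertex 4.5 2.3 5.3
   vertex 0.7 0.5 2.2
   vertex 4.8 0.3 1.1
  endloop
 endfacet
 facet normal 0.876 -0.408 0.257
  outer loop
   vertex 4.5 2.3 5.3
   vertex 4.8 0.3 1.1
   vertex 5.9 4.3 3.7
  endloop
 endfacet
 facet normal 0.231 0.959 0.168
  outer loop
   vertex 5.1 4.3 4.8
   vertex 5.9 4.3 3.7
   vertex 0.9 5.8 2.0
  endloop
 endfacet
 facet normal 0.805 -0.095 0.586
  outer loop
   vertex 5.1 4.3 4.8
   vertex 4.5 2.3 5.3
   vertex 5.9 4.3 3.7
  endloop
 endfacet
 facet normal -0.435 0.339 0.834
  outer loop
   vertex 5.1 4.3 4.8
   vertex 0.9 5.8 2.0
   vertex 4.5 2.3 5.3
  endloop
 endfacet
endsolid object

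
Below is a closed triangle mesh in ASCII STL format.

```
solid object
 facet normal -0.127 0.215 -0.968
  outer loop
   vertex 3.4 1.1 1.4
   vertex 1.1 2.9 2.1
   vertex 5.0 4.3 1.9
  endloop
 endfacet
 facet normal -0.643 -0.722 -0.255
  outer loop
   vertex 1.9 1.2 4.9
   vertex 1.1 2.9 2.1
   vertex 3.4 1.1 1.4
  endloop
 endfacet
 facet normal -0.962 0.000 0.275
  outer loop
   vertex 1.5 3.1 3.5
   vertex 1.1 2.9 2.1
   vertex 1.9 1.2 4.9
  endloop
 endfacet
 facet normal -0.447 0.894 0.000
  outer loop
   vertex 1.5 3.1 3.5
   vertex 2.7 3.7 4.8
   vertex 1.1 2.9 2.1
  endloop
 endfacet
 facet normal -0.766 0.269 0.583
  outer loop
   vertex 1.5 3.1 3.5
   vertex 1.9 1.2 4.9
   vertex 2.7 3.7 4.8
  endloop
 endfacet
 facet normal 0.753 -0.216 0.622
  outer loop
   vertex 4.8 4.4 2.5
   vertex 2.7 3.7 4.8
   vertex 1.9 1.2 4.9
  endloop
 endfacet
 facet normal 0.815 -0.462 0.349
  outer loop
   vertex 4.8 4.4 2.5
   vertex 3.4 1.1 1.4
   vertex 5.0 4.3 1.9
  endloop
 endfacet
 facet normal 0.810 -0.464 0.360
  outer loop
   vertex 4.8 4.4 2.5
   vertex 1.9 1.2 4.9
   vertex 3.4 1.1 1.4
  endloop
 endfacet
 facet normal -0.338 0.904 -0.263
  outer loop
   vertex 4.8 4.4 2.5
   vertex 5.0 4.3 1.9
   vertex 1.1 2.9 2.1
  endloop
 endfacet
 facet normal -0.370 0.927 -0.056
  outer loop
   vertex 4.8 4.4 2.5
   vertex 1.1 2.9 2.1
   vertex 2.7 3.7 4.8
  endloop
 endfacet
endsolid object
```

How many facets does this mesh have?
10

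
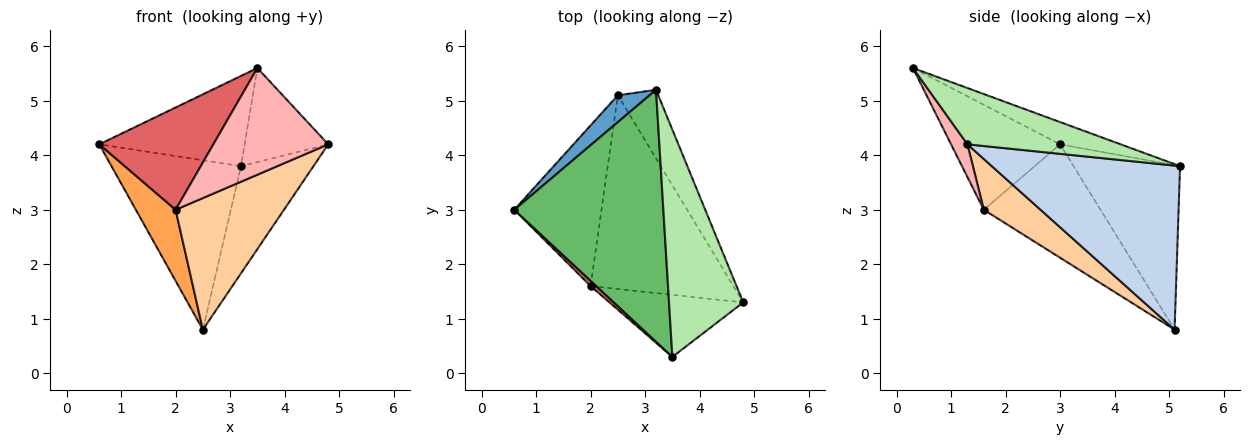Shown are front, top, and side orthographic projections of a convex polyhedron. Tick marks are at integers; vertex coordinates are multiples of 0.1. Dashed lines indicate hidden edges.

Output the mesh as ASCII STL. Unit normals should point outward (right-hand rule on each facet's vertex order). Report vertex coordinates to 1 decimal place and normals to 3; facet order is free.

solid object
 facet normal -0.630 0.767 0.121
  outer loop
   vertex 2.5 5.1 0.8
   vertex 0.6 3.0 4.2
   vertex 3.2 5.2 3.8
  endloop
 endfacet
 facet normal 0.910 0.350 -0.224
  outer loop
   vertex 2.5 5.1 0.8
   vertex 3.2 5.2 3.8
   vertex 4.8 1.3 4.2
  endloop
 endfacet
 facet normal -0.765 -0.261 -0.589
  outer loop
   vertex 2.0 1.6 3.0
   vertex 0.6 3.0 4.2
   vertex 2.5 5.1 0.8
  endloop
 endfacet
 facet normal 0.282 -0.539 -0.794
  outer loop
   vertex 2.0 1.6 3.0
   vertex 2.5 5.1 0.8
   vertex 4.8 1.3 4.2
  endloop
 endfacet
 facet normal -0.139 0.334 0.932
  outer loop
   vertex 3.5 0.3 5.6
   vertex 3.2 5.2 3.8
   vertex 0.6 3.0 4.2
  endloop
 endfacet
 facet normal 0.574 0.313 0.757
  outer loop
   vertex 3.5 0.3 5.6
   vertex 4.8 1.3 4.2
   vertex 3.2 5.2 3.8
  endloop
 endfacet
 facet normal -0.691 -0.722 0.037
  outer loop
   vertex 3.5 0.3 5.6
   vertex 0.6 3.0 4.2
   vertex 2.0 1.6 3.0
  endloop
 endfacet
 facet normal 0.122 -0.858 -0.499
  outer loop
   vertex 3.5 0.3 5.6
   vertex 2.0 1.6 3.0
   vertex 4.8 1.3 4.2
  endloop
 endfacet
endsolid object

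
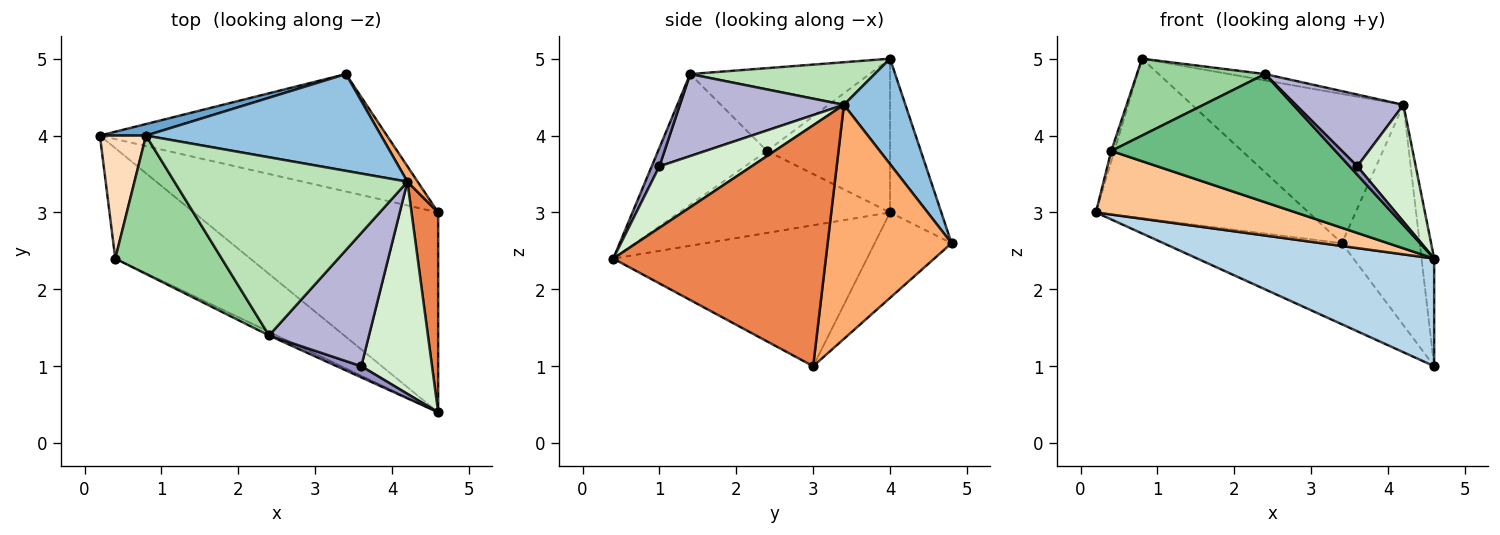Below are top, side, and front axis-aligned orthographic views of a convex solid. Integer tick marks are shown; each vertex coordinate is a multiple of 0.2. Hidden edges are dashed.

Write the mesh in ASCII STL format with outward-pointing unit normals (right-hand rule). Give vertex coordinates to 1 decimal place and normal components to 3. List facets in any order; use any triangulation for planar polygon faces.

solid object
 facet normal -0.234 0.970 0.070
  outer loop
   vertex 0.8 4.0 5.0
   vertex 3.4 4.8 2.6
   vertex 0.2 4.0 3.0
  endloop
 endfacet
 facet normal 0.237 0.815 0.529
  outer loop
   vertex 4.2 3.4 4.4
   vertex 3.4 4.8 2.6
   vertex 0.8 4.0 5.0
  endloop
 endfacet
 facet normal -0.453 -0.423 -0.785
  outer loop
   vertex 4.6 3.0 1.0
   vertex 4.6 0.4 2.4
   vertex 0.2 4.0 3.0
  endloop
 endfacet
 facet normal -0.238 0.552 -0.799
  outer loop
   vertex 4.6 3.0 1.0
   vertex 0.2 4.0 3.0
   vertex 3.4 4.8 2.6
  endloop
 endfacet
 facet normal 0.992 0.059 0.110
  outer loop
   vertex 4.6 3.0 1.0
   vertex 4.2 3.4 4.4
   vertex 4.6 0.4 2.4
  endloop
 endfacet
 facet normal 0.846 0.531 0.037
  outer loop
   vertex 4.6 3.0 1.0
   vertex 3.4 4.8 2.6
   vertex 4.2 3.4 4.4
  endloop
 endfacet
 facet normal -0.466 -0.442 -0.767
  outer loop
   vertex 0.4 2.4 3.8
   vertex 0.2 4.0 3.0
   vertex 4.6 0.4 2.4
  endloop
 endfacet
 facet normal -0.958 0.024 0.287
  outer loop
   vertex 0.4 2.4 3.8
   vertex 0.8 4.0 5.0
   vertex 0.2 4.0 3.0
  endloop
 endfacet
 facet normal -0.437 -0.899 -0.026
  outer loop
   vertex 2.4 1.4 4.8
   vertex 0.4 2.4 3.8
   vertex 4.6 0.4 2.4
  endloop
 endfacet
 facet normal -0.562 -0.402 0.723
  outer loop
   vertex 2.4 1.4 4.8
   vertex 0.8 4.0 5.0
   vertex 0.4 2.4 3.8
  endloop
 endfacet
 facet normal 0.180 0.035 0.983
  outer loop
   vertex 2.4 1.4 4.8
   vertex 4.2 3.4 4.4
   vertex 0.8 4.0 5.0
  endloop
 endfacet
 facet normal 0.606 -0.384 0.697
  outer loop
   vertex 3.6 1.0 3.6
   vertex 4.6 0.4 2.4
   vertex 4.2 3.4 4.4
  endloop
 endfacet
 facet normal 0.514 -0.514 0.686
  outer loop
   vertex 3.6 1.0 3.6
   vertex 2.4 1.4 4.8
   vertex 4.6 0.4 2.4
  endloop
 endfacet
 facet normal 0.586 -0.384 0.714
  outer loop
   vertex 3.6 1.0 3.6
   vertex 4.2 3.4 4.4
   vertex 2.4 1.4 4.8
  endloop
 endfacet
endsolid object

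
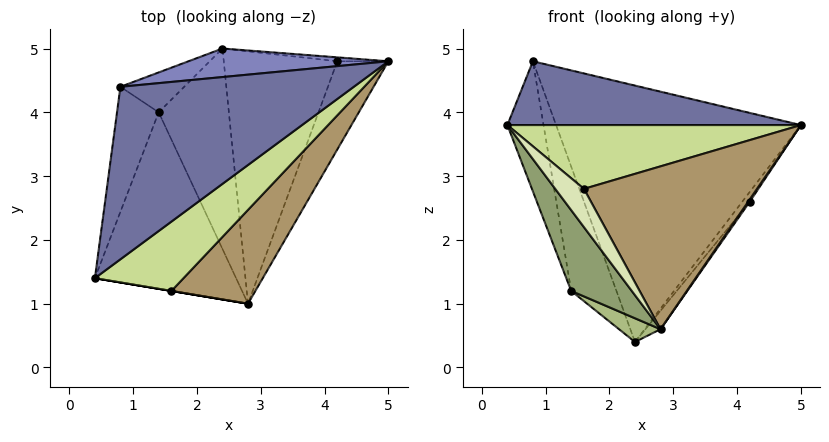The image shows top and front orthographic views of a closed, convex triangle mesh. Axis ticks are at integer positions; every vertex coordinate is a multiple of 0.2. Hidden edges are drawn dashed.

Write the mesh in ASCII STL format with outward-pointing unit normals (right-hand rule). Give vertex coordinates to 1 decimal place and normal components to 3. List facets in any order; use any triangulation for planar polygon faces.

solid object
 facet normal 0.248 -0.336 0.909
  outer loop
   vertex 0.8 4.4 4.8
   vertex 0.4 1.4 3.8
   vertex 5.0 4.8 3.8
  endloop
 endfacet
 facet normal -0.068 0.992 0.110
  outer loop
   vertex 2.4 5.0 0.4
   vertex 0.8 4.4 4.8
   vertex 5.0 4.8 3.8
  endloop
 endfacet
 facet normal -0.965 0.189 -0.182
  outer loop
   vertex 1.4 4.0 1.2
   vertex 0.4 1.4 3.8
   vertex 0.8 4.4 4.8
  endloop
 endfacet
 facet normal -0.767 0.611 -0.196
  outer loop
   vertex 1.4 4.0 1.2
   vertex 0.8 4.4 4.8
   vertex 2.4 5.0 0.4
  endloop
 endfacet
 facet normal -0.788 -0.256 -0.559
  outer loop
   vertex 1.4 4.0 1.2
   vertex 2.8 1.0 0.6
   vertex 0.4 1.4 3.8
  endloop
 endfacet
 facet normal -0.561 -0.097 -0.822
  outer loop
   vertex 1.4 4.0 1.2
   vertex 2.4 5.0 0.4
   vertex 2.8 1.0 0.6
  endloop
 endfacet
 facet normal 0.448 -0.605 0.658
  outer loop
   vertex 1.6 1.2 2.8
   vertex 5.0 4.8 3.8
   vertex 0.4 1.4 3.8
  endloop
 endfacet
 facet normal -0.164 -0.986 0.000
  outer loop
   vertex 1.6 1.2 2.8
   vertex 0.4 1.4 3.8
   vertex 2.8 1.0 0.6
  endloop
 endfacet
 facet normal 0.610 -0.686 0.395
  outer loop
   vertex 1.6 1.2 2.8
   vertex 2.8 1.0 0.6
   vertex 5.0 4.8 3.8
  endloop
 endfacet
 facet normal 0.487 0.811 -0.324
  outer loop
   vertex 4.2 4.8 2.6
   vertex 2.4 5.0 0.4
   vertex 5.0 4.8 3.8
  endloop
 endfacet
 facet normal 0.832 -0.015 -0.555
  outer loop
   vertex 4.2 4.8 2.6
   vertex 5.0 4.8 3.8
   vertex 2.8 1.0 0.6
  endloop
 endfacet
 facet normal 0.775 0.046 -0.630
  outer loop
   vertex 4.2 4.8 2.6
   vertex 2.8 1.0 0.6
   vertex 2.4 5.0 0.4
  endloop
 endfacet
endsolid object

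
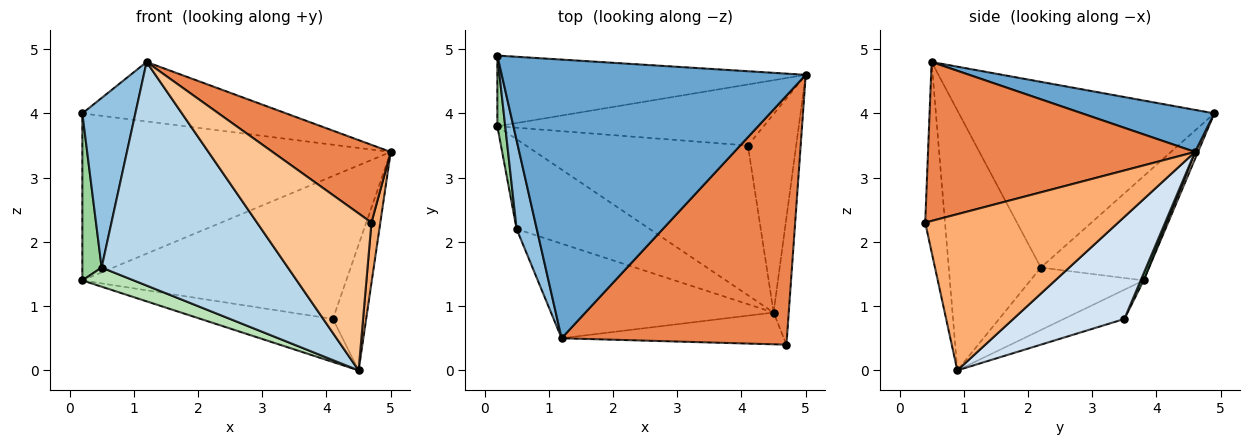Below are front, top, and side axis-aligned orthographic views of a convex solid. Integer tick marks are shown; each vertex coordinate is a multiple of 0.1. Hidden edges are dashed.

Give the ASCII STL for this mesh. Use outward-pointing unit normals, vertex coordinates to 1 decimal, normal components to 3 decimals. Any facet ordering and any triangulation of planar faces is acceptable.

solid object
 facet normal 0.134 0.207 0.969
  outer loop
   vertex 1.2 0.5 4.8
   vertex 5.0 4.6 3.4
   vertex 0.2 4.9 4.0
  endloop
 endfacet
 facet normal -0.974 -0.202 0.106
  outer loop
   vertex 0.5 2.2 1.6
   vertex 1.2 0.5 4.8
   vertex 0.2 4.9 4.0
  endloop
 endfacet
 facet normal -0.414 -0.838 -0.355
  outer loop
   vertex 0.5 2.2 1.6
   vertex 4.5 0.9 0.0
   vertex 1.2 0.5 4.8
  endloop
 endfacet
 facet normal 0.873 0.261 -0.413
  outer loop
   vertex 4.1 3.5 0.8
   vertex 5.0 4.6 3.4
   vertex 4.5 0.9 0.0
  endloop
 endfacet
 facet normal 0.559 -0.247 0.792
  outer loop
   vertex 4.7 0.4 2.3
   vertex 5.0 4.6 3.4
   vertex 1.2 0.5 4.8
  endloop
 endfacet
 facet normal 0.994 -0.046 -0.096
  outer loop
   vertex 4.7 0.4 2.3
   vertex 4.5 0.9 0.0
   vertex 5.0 4.6 3.4
  endloop
 endfacet
 facet normal -0.167 -0.966 -0.196
  outer loop
   vertex 4.7 0.4 2.3
   vertex 1.2 0.5 4.8
   vertex 4.5 0.9 0.0
  endloop
 endfacet
 facet normal 0.009 0.921 -0.390
  outer loop
   vertex 0.2 3.8 1.4
   vertex 0.2 4.9 4.0
   vertex 5.0 4.6 3.4
  endloop
 endfacet
 facet normal 0.010 0.920 -0.393
  outer loop
   vertex 0.2 3.8 1.4
   vertex 5.0 4.6 3.4
   vertex 4.1 3.5 0.8
  endloop
 endfacet
 facet normal -0.982 -0.175 0.074
  outer loop
   vertex 0.2 3.8 1.4
   vertex 0.5 2.2 1.6
   vertex 0.2 4.9 4.0
  endloop
 endfacet
 facet normal -0.417 -0.189 -0.889
  outer loop
   vertex 0.2 3.8 1.4
   vertex 4.5 0.9 0.0
   vertex 0.5 2.2 1.6
  endloop
 endfacet
 facet normal -0.126 0.274 -0.953
  outer loop
   vertex 0.2 3.8 1.4
   vertex 4.1 3.5 0.8
   vertex 4.5 0.9 0.0
  endloop
 endfacet
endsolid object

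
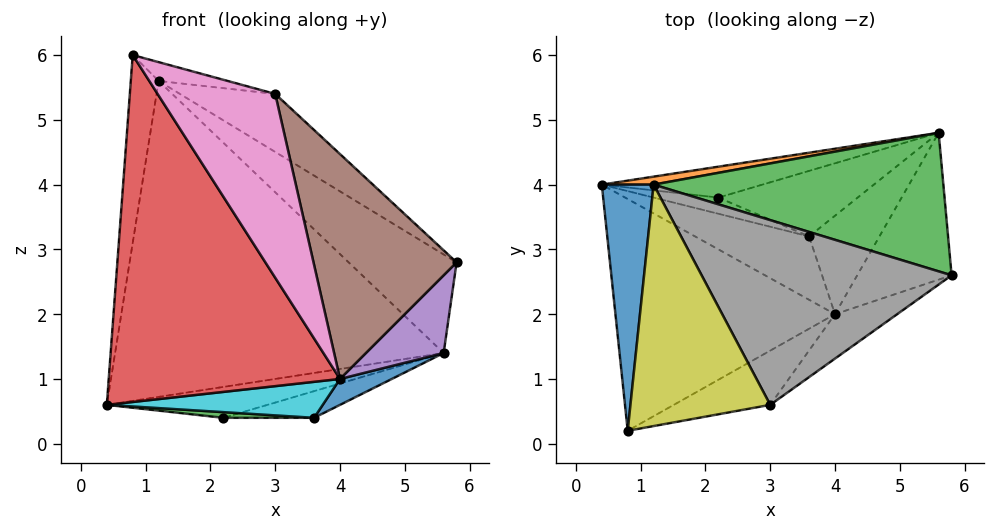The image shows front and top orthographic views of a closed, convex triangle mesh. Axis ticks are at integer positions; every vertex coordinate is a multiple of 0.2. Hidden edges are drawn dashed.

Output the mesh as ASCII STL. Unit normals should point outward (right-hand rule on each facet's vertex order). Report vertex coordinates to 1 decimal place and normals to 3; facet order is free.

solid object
 facet normal -0.980 0.120 0.157
  outer loop
   vertex 1.2 4.0 5.6
   vertex 0.4 4.0 0.6
   vertex 0.8 0.2 6.0
  endloop
 endfacet
 facet normal -0.156 0.987 0.025
  outer loop
   vertex 1.2 4.0 5.6
   vertex 5.6 4.8 1.4
   vertex 0.4 4.0 0.6
  endloop
 endfacet
 facet normal 0.558 0.481 0.676
  outer loop
   vertex 1.2 4.0 5.6
   vertex 5.8 2.6 2.8
   vertex 5.6 4.8 1.4
  endloop
 endfacet
 facet normal -0.372 -0.772 -0.516
  outer loop
   vertex 4.0 2.0 1.0
   vertex 0.8 0.2 6.0
   vertex 0.4 4.0 0.6
  endloop
 endfacet
 facet normal 0.721 -0.324 -0.613
  outer loop
   vertex 4.0 2.0 1.0
   vertex 5.6 4.8 1.4
   vertex 5.8 2.6 2.8
  endloop
 endfacet
 facet normal 0.462 -0.870 -0.172
  outer loop
   vertex 3.0 0.6 5.4
   vertex 4.0 2.0 1.0
   vertex 5.8 2.6 2.8
  endloop
 endfacet
 facet normal 0.097 -0.955 -0.282
  outer loop
   vertex 3.0 0.6 5.4
   vertex 0.8 0.2 6.0
   vertex 4.0 2.0 1.0
  endloop
 endfacet
 facet normal 0.558 0.249 0.792
  outer loop
   vertex 3.0 0.6 5.4
   vertex 5.8 2.6 2.8
   vertex 1.2 4.0 5.6
  endloop
 endfacet
 facet normal 0.250 0.075 0.965
  outer loop
   vertex 3.0 0.6 5.4
   vertex 1.2 4.0 5.6
   vertex 0.8 0.2 6.0
  endloop
 endfacet
 facet normal -0.175 -0.486 -0.856
  outer loop
   vertex 3.6 3.2 0.4
   vertex 4.0 2.0 1.0
   vertex 0.4 4.0 0.6
  endloop
 endfacet
 facet normal 0.566 -0.210 -0.797
  outer loop
   vertex 3.6 3.2 0.4
   vertex 5.6 4.8 1.4
   vertex 4.0 2.0 1.0
  endloop
 endfacet
 facet normal 0.000 0.707 -0.707
  outer loop
   vertex 2.2 3.8 0.4
   vertex 0.4 4.0 0.6
   vertex 5.6 4.8 1.4
  endloop
 endfacet
 facet normal -0.140 -0.327 -0.935
  outer loop
   vertex 2.2 3.8 0.4
   vertex 3.6 3.2 0.4
   vertex 0.4 4.0 0.6
  endloop
 endfacet
 facet normal 0.159 0.372 -0.914
  outer loop
   vertex 2.2 3.8 0.4
   vertex 5.6 4.8 1.4
   vertex 3.6 3.2 0.4
  endloop
 endfacet
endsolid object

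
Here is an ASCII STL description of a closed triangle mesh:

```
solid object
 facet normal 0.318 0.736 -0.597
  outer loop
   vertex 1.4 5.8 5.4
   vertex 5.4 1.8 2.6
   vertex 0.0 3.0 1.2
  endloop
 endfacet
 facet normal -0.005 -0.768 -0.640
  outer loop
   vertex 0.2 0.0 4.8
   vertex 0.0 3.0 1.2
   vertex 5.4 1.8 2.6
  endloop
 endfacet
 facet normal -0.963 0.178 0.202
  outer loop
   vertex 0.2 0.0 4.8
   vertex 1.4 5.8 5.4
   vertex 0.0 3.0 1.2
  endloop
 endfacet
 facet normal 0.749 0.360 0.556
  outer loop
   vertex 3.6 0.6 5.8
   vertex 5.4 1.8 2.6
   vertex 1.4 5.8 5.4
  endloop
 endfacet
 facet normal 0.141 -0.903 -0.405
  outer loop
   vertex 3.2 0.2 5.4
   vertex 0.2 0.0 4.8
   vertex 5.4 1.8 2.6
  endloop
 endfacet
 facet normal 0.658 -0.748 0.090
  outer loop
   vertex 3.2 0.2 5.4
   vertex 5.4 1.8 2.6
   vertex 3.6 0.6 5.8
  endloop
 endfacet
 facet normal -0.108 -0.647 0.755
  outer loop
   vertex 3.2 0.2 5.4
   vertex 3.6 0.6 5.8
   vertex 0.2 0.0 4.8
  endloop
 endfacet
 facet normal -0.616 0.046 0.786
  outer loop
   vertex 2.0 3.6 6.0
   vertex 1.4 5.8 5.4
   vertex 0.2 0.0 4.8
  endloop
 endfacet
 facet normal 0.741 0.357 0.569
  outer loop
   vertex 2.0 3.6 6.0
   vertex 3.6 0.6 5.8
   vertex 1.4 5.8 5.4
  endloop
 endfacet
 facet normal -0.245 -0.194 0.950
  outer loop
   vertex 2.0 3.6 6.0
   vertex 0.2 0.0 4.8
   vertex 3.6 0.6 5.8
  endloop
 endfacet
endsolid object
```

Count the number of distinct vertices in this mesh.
7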